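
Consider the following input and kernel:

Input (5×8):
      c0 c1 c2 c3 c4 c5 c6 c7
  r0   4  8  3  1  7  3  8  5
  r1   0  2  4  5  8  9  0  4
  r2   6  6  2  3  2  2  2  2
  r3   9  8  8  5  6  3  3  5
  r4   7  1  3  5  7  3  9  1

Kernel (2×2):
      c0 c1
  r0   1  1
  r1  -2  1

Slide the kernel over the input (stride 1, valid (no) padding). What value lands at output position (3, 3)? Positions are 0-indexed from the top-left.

8

The receptive field on the input at this output position is [5 6 / 5 7]. Elementwise product with the kernel and sum: 5·1 + 6·1 + 5·-2 + 7·1.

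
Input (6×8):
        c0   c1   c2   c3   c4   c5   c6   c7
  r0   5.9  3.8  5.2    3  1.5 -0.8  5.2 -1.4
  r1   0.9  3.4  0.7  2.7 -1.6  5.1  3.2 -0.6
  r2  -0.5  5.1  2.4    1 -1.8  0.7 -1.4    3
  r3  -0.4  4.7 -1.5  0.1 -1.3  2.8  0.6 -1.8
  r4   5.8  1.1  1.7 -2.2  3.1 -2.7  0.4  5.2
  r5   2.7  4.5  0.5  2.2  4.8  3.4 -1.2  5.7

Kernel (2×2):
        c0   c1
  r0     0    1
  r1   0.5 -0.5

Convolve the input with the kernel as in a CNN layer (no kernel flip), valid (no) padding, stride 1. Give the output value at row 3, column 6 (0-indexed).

-4.2

The receptive field on the input at this output position is [0.6 -1.8 / 0.4 5.2]. Elementwise product with the kernel and sum: -1.8·1 + 0.4·0.5 + 5.2·-0.5.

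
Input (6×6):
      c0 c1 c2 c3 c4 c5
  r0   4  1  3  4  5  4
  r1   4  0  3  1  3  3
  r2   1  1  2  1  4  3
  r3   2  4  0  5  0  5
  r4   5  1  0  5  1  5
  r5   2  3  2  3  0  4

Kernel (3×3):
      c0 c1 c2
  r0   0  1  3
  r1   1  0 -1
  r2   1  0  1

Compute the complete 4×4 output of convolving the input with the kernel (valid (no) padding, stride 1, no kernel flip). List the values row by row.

Output[0,0]: The receptive field on the input at this output position is [4 1 3 / 4 0 3 / 1 1 2]. Elementwise product with the kernel and sum: 1·1 + 3·3 + 4·1 + 3·-1 + 1·1 + 2·1.
Output[0,1]: The receptive field on the input at this output position is [1 3 4 / 0 3 1 / 1 2 1]. Elementwise product with the kernel and sum: 3·1 + 4·3 + 0·1 + 1·-1 + 1·1 + 1·1.

14 16 25 19
10 15 8 20
14 10 14 23
13 17 6 22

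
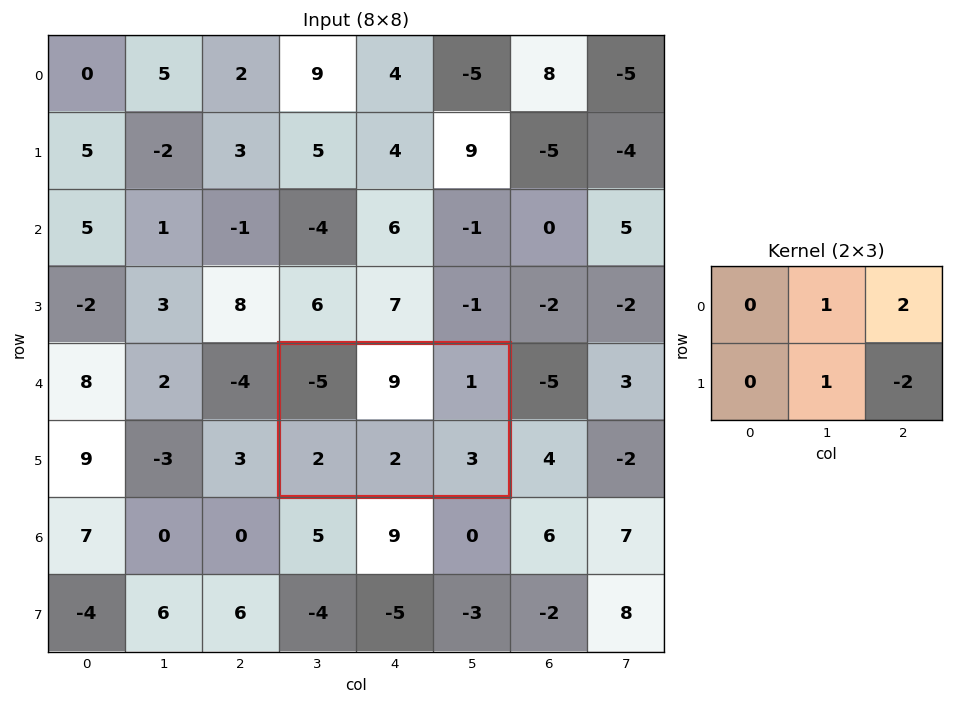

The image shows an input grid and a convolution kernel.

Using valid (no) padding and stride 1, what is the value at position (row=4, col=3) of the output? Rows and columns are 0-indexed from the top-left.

7

The receptive field on the input at this output position is [-5 9 1 / 2 2 3]. Elementwise product with the kernel and sum: 9·1 + 1·2 + 2·1 + 3·-2.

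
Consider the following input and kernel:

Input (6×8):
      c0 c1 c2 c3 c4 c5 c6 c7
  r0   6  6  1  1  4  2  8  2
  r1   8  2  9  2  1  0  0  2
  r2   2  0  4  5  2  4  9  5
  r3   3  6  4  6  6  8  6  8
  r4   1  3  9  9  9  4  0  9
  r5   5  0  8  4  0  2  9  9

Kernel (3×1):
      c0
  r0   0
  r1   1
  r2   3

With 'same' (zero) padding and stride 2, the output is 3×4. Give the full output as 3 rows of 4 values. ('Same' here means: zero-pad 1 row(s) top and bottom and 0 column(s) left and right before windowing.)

30 28 7 8
11 16 20 27
16 33 9 27

Output[0,0]: The receptive field on the zero-padded input at this output position is [0 / 6 / 8]. Elementwise product with the kernel and sum: 6·1 + 8·3.
Output[0,1]: The receptive field on the zero-padded input at this output position is [0 / 1 / 9]. Elementwise product with the kernel and sum: 1·1 + 9·3.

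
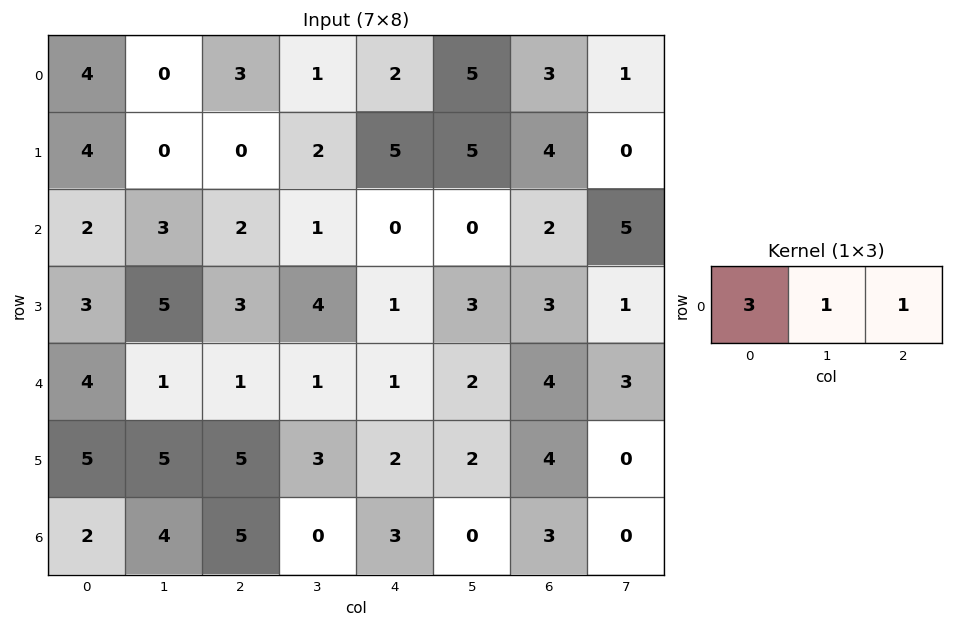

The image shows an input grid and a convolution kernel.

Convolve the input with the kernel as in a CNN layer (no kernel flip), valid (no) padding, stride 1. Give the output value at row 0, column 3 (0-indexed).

10

The receptive field on the input at this output position is [1 2 5]. Elementwise product with the kernel and sum: 1·3 + 2·1 + 5·1.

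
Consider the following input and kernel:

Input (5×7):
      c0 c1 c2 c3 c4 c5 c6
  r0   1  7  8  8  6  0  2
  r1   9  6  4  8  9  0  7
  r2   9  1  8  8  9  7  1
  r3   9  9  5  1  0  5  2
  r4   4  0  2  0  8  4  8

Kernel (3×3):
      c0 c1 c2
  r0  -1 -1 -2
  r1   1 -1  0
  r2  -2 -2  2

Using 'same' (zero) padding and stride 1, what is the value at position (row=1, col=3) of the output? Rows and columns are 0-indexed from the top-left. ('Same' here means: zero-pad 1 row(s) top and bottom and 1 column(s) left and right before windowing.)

-46

The receptive field on the zero-padded input at this output position is [8 8 6 / 4 8 9 / 8 8 9]. Elementwise product with the kernel and sum: 8·-1 + 8·-1 + 6·-2 + 4·1 + 8·-1 + 8·-2 + 8·-2 + 9·2.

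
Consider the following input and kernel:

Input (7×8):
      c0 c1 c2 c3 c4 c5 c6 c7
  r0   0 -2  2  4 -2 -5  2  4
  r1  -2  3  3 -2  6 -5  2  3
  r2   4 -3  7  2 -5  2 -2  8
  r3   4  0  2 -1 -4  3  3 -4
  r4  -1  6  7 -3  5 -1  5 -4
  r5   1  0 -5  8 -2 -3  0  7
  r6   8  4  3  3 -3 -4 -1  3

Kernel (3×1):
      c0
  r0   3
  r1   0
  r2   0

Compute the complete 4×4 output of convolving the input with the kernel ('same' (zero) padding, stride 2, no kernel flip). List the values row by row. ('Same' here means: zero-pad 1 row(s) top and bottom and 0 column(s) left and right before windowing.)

0 0 0 0
-6 9 18 6
12 6 -12 9
3 -15 -6 0

Output[0,0]: The receptive field on the zero-padded input at this output position is [0 / 0 / -2]. Elementwise product with the kernel and sum: 0·3.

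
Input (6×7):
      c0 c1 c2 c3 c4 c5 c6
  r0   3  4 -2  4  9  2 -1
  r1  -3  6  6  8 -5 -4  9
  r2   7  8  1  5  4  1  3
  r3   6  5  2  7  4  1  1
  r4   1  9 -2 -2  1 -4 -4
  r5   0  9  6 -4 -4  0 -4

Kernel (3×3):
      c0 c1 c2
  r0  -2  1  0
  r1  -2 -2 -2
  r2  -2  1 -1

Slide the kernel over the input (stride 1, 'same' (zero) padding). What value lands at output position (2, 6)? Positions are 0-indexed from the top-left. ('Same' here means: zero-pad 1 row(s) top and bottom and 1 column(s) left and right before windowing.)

The receptive field on the zero-padded input at this output position is [-4 9 0 / 1 3 0 / 1 1 0]. Elementwise product with the kernel and sum: -4·-2 + 9·1 + 1·-2 + 3·-2 + 0·-2 + 1·-2 + 1·1 + 0·-1.

8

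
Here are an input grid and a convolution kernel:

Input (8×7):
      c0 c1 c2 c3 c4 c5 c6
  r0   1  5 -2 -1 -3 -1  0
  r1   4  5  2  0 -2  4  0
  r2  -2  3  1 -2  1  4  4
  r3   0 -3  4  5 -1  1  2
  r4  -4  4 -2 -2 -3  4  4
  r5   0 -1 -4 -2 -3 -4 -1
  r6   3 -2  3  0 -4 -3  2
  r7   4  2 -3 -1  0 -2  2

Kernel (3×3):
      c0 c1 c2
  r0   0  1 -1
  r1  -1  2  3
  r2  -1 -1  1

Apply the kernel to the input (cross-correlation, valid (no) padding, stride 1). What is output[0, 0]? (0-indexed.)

19

The receptive field on the input at this output position is [1 5 -2 / 4 5 2 / -2 3 1]. Elementwise product with the kernel and sum: 5·1 + -2·-1 + 4·-1 + 5·2 + 2·3 + -2·-1 + 3·-1 + 1·1.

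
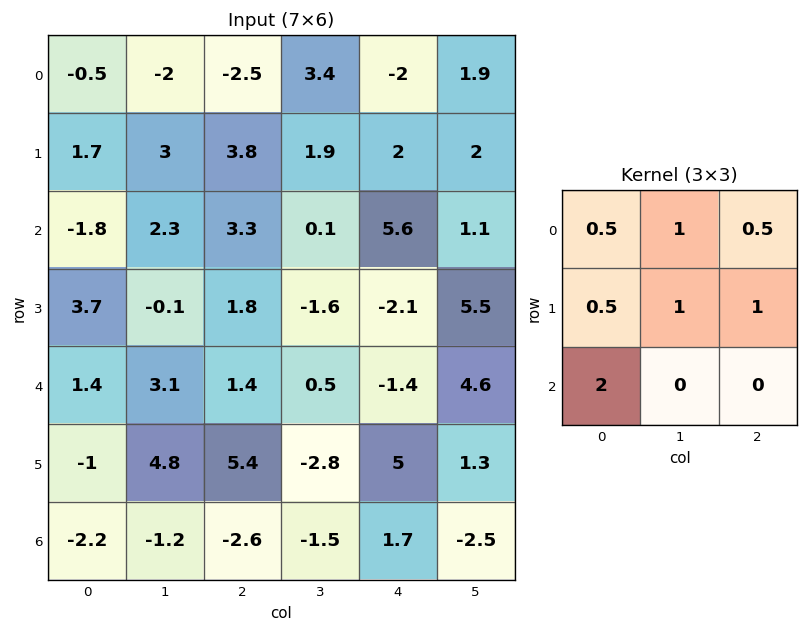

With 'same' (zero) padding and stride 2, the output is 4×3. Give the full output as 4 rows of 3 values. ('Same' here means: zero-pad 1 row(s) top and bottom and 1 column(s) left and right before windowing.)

Output[0,0]: The receptive field on the zero-padded input at this output position is [0 0 0 / 0 -0.5 -2 / 0 1.7 3]. Elementwise product with the kernel and sum: 0·0.5 + 0·1 + 0·0.5 + 0·0.5 + -0.5·1 + -2·1 + 0·2.
Output[0,1]: The receptive field on the zero-padded input at this output position is [0 0 0 / -2 -2.5 3.4 / 3 3.8 1.9]. Elementwise product with the kernel and sum: 0·0.5 + 0·1 + 0·0.5 + -2·0.5 + -2.5·1 + 3.4·1 + 3·2.

-2.5 5.9 5.4
3.7 10.6 7.5
8.15 14 -2.3
-2 1.7 2.7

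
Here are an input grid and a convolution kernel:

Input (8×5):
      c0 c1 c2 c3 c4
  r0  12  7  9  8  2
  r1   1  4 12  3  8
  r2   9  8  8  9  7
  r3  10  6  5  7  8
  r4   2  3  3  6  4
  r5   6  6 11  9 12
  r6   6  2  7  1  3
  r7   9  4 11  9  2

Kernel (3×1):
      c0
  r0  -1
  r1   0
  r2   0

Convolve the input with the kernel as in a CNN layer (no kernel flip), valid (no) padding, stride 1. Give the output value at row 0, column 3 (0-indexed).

-8

The receptive field on the input at this output position is [8 / 3 / 9]. Elementwise product with the kernel and sum: 8·-1.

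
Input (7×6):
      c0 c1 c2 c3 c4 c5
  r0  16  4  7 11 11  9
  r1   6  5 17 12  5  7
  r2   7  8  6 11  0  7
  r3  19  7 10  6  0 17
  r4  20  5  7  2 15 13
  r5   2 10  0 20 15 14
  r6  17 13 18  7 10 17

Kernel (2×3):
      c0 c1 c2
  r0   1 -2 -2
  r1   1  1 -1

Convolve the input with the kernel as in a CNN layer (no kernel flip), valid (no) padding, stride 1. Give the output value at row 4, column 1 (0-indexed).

-23

The receptive field on the input at this output position is [5 7 2 / 10 0 20]. Elementwise product with the kernel and sum: 5·1 + 7·-2 + 2·-2 + 10·1 + 0·1 + 20·-1.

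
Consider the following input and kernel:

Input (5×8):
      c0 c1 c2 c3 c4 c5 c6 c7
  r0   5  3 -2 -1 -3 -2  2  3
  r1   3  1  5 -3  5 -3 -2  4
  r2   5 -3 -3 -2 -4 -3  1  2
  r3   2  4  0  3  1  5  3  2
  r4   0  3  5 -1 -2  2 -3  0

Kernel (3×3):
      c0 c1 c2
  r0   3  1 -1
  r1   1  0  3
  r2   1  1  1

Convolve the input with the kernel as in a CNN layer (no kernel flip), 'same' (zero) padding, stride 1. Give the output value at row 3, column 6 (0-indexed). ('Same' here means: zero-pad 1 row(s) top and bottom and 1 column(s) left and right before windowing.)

The receptive field on the zero-padded input at this output position is [-3 1 2 / 5 3 2 / 2 -3 0]. Elementwise product with the kernel and sum: -3·3 + 1·1 + 2·-1 + 5·1 + 2·3 + 2·1 + -3·1 + 0·1.

0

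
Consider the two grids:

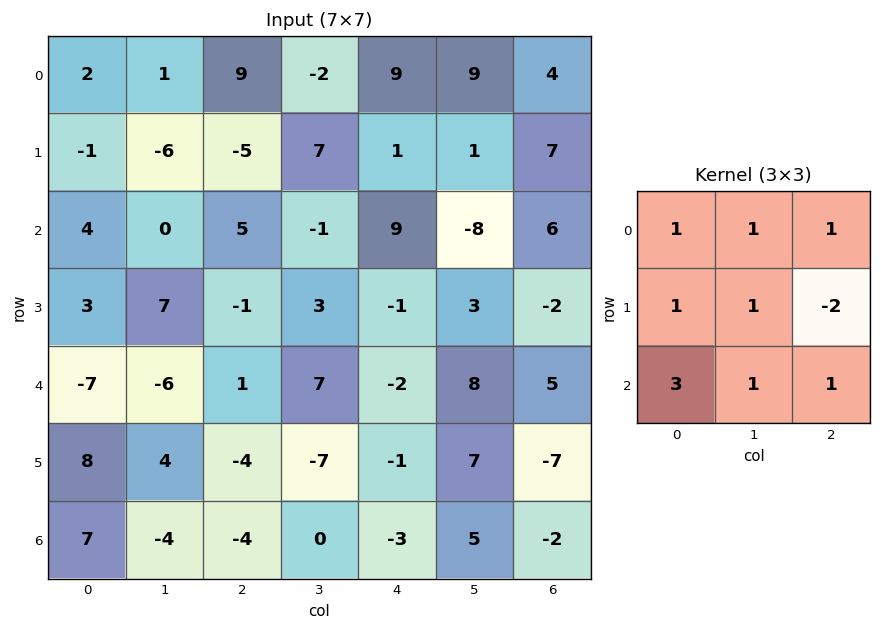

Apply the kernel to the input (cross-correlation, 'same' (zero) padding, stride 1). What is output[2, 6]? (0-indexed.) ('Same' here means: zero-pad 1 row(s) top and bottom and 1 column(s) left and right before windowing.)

The receptive field on the zero-padded input at this output position is [1 7 0 / -8 6 0 / 3 -2 0]. Elementwise product with the kernel and sum: 1·1 + 7·1 + 0·1 + -8·1 + 6·1 + 0·-2 + 3·3 + -2·1 + 0·1.

13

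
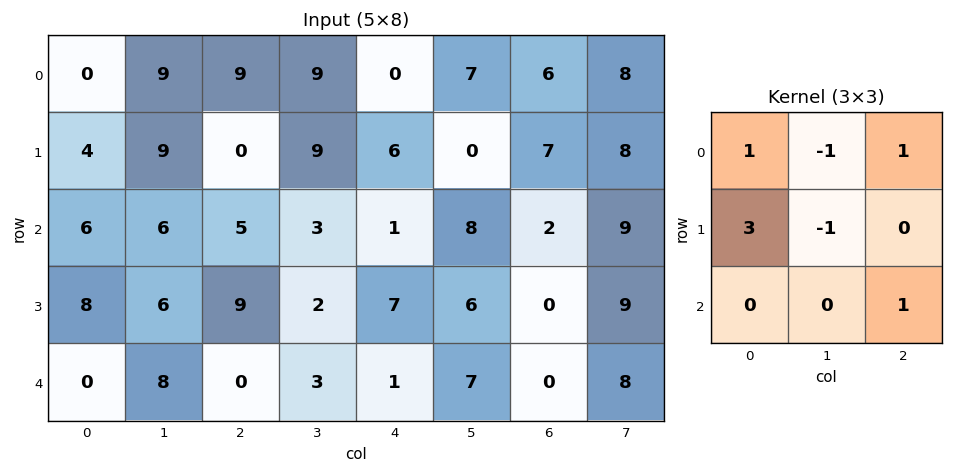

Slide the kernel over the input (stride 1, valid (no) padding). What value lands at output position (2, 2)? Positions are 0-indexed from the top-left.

The receptive field on the input at this output position is [5 3 1 / 9 2 7 / 0 3 1]. Elementwise product with the kernel and sum: 5·1 + 3·-1 + 1·1 + 9·3 + 2·-1 + 1·1.

29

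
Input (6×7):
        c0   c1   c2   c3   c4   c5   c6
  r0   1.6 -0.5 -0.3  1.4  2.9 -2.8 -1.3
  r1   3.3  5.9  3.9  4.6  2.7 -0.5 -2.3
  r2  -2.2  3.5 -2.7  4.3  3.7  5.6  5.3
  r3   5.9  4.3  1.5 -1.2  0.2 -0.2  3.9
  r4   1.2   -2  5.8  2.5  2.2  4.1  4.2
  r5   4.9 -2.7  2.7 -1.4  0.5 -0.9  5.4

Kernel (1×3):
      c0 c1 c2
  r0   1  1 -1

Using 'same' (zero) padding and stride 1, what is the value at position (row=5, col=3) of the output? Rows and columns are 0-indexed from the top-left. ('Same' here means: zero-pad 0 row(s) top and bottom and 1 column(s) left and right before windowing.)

0.8

The receptive field on the zero-padded input at this output position is [2.7 -1.4 0.5]. Elementwise product with the kernel and sum: 2.7·1 + -1.4·1 + 0.5·-1.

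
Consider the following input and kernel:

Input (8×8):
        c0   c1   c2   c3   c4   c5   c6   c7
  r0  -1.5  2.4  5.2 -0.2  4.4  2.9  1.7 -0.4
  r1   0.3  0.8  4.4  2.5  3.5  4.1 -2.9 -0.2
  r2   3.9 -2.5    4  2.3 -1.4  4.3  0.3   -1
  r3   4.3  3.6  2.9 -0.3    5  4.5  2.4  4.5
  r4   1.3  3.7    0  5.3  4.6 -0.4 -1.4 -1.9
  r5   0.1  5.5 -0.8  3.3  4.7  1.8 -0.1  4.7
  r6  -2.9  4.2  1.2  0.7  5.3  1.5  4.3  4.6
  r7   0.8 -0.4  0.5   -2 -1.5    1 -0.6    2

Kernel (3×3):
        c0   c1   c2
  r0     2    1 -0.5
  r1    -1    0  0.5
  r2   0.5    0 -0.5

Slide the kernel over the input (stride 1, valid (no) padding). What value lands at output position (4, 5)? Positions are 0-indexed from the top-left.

-2.25

The receptive field on the input at this output position is [-0.4 -1.4 -1.9 / 1.8 -0.1 4.7 / 1.5 4.3 4.6]. Elementwise product with the kernel and sum: -0.4·2 + -1.4·1 + -1.9·-0.5 + 1.8·-1 + 4.7·0.5 + 1.5·0.5 + 4.6·-0.5.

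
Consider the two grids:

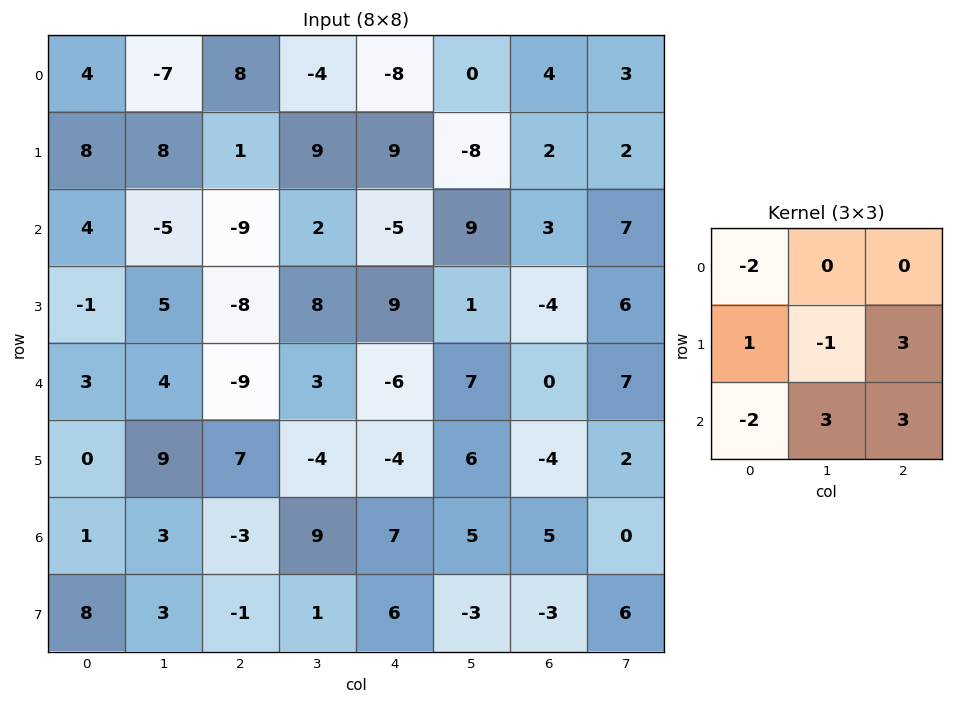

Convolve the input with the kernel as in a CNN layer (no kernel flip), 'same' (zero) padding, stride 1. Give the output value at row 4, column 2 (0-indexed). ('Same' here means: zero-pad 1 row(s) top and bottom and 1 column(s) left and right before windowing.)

3

The receptive field on the zero-padded input at this output position is [5 -8 8 / 4 -9 3 / 9 7 -4]. Elementwise product with the kernel and sum: 5·-2 + 4·1 + -9·-1 + 3·3 + 9·-2 + 7·3 + -4·3.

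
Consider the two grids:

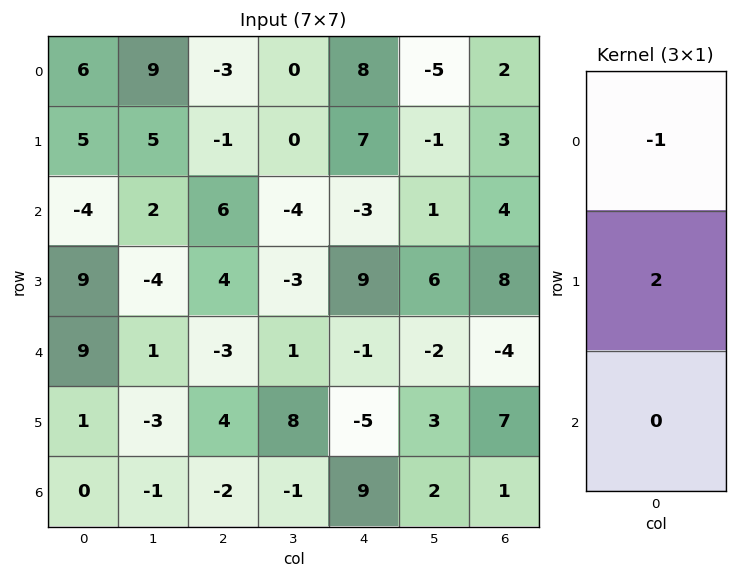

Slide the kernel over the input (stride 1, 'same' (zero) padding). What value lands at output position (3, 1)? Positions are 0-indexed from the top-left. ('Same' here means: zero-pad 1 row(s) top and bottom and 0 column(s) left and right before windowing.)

The receptive field on the zero-padded input at this output position is [2 / -4 / 1]. Elementwise product with the kernel and sum: 2·-1 + -4·2.

-10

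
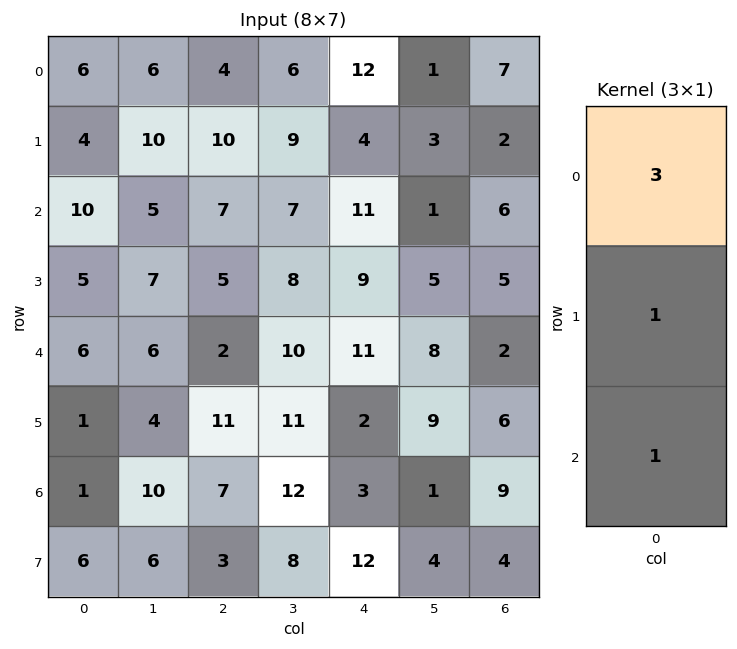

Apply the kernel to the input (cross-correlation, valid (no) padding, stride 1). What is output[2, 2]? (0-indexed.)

28

The receptive field on the input at this output position is [7 / 5 / 2]. Elementwise product with the kernel and sum: 7·3 + 5·1 + 2·1.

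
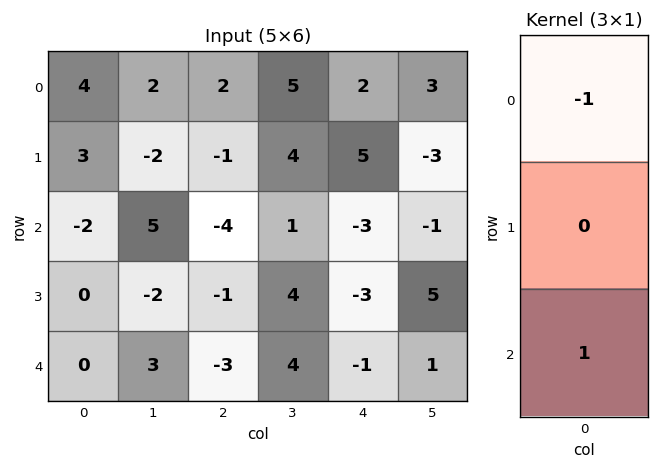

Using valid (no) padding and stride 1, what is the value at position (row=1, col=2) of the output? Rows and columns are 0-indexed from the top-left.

The receptive field on the input at this output position is [-1 / -4 / -1]. Elementwise product with the kernel and sum: -1·-1 + -1·1.

0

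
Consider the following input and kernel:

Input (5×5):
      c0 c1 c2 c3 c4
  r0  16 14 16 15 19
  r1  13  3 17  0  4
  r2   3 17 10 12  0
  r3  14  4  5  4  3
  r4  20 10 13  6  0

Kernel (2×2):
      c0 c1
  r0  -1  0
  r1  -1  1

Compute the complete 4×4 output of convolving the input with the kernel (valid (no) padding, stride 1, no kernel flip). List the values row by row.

Output[0,0]: The receptive field on the input at this output position is [16 14 / 13 3]. Elementwise product with the kernel and sum: 16·-1 + 13·-1 + 3·1.
Output[0,1]: The receptive field on the input at this output position is [14 16 / 3 17]. Elementwise product with the kernel and sum: 14·-1 + 3·-1 + 17·1.

-26 0 -33 -11
1 -10 -15 -12
-13 -16 -11 -13
-24 -1 -12 -10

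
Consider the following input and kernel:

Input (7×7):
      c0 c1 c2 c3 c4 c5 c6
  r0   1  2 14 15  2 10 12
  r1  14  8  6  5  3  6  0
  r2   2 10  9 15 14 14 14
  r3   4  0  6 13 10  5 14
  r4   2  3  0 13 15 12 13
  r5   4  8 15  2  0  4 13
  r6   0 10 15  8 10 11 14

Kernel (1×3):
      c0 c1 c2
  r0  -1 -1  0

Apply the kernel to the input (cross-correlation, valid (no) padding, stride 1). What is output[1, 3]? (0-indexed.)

-8

The receptive field on the input at this output position is [5 3 6]. Elementwise product with the kernel and sum: 5·-1 + 3·-1.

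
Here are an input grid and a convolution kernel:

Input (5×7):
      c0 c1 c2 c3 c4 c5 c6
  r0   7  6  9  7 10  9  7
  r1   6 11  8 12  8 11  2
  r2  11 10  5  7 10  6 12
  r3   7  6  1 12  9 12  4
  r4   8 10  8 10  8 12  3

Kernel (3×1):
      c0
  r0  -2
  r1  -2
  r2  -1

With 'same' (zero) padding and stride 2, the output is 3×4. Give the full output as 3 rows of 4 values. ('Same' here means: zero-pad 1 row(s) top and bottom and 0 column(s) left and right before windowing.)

-20 -26 -28 -16
-41 -27 -45 -32
-30 -18 -34 -14

Output[0,0]: The receptive field on the zero-padded input at this output position is [0 / 7 / 6]. Elementwise product with the kernel and sum: 0·-2 + 7·-2 + 6·-1.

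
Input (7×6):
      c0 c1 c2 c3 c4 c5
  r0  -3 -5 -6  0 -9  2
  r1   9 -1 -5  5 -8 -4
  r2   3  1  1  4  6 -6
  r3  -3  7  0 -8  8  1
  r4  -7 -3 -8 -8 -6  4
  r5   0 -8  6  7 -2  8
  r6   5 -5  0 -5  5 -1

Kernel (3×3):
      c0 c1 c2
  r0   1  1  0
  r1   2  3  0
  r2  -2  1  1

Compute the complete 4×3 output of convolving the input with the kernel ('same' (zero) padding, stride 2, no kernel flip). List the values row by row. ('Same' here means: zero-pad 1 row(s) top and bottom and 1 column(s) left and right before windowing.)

-1 -26 -49
22 -23 48
-32 6 -42
15 -12 10

Output[0,0]: The receptive field on the zero-padded input at this output position is [0 0 0 / 0 -3 -5 / 0 9 -1]. Elementwise product with the kernel and sum: 0·1 + 0·1 + 0·2 + -3·3 + 0·-2 + 9·1 + -1·1.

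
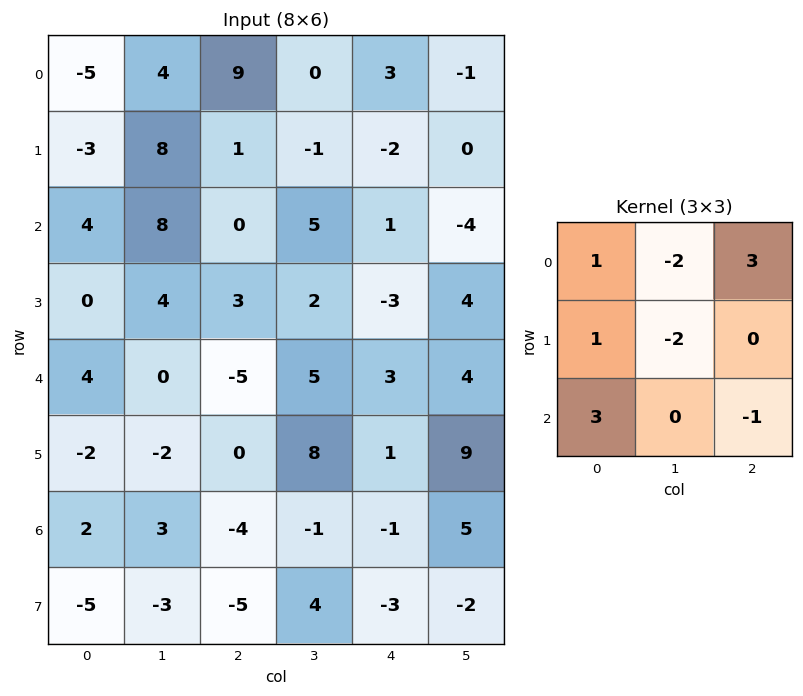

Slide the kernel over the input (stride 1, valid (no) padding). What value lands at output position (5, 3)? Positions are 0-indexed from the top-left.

The receptive field on the input at this output position is [8 1 9 / -1 -1 5 / 4 -3 -2]. Elementwise product with the kernel and sum: 8·1 + 1·-2 + 9·3 + -1·1 + -1·-2 + 4·3 + -2·-1.

48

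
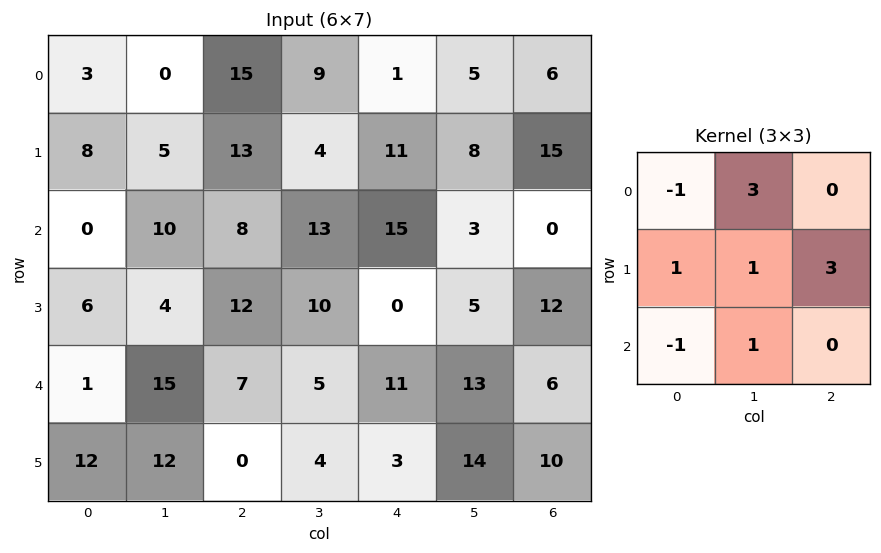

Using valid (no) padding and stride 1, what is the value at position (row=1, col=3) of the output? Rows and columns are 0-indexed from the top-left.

56

The receptive field on the input at this output position is [4 11 8 / 13 15 3 / 10 0 5]. Elementwise product with the kernel and sum: 4·-1 + 11·3 + 13·1 + 15·1 + 3·3 + 10·-1 + 0·1.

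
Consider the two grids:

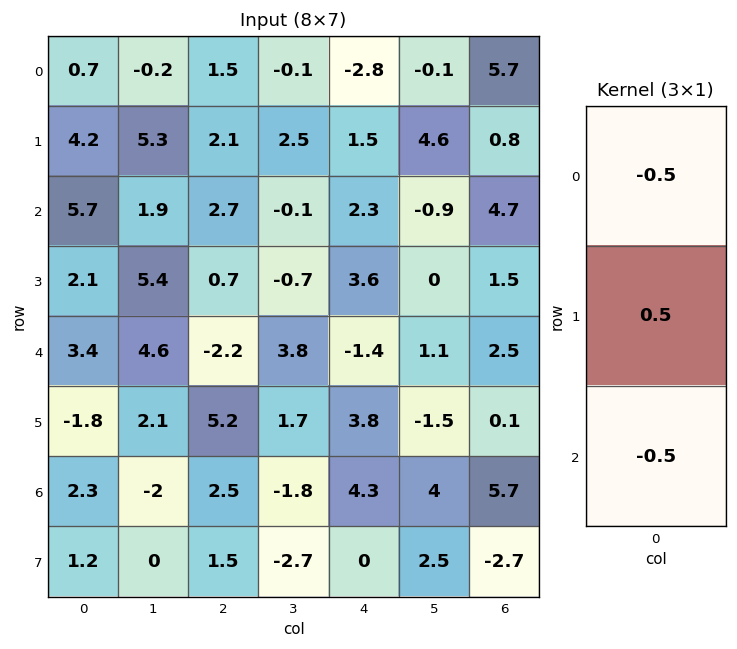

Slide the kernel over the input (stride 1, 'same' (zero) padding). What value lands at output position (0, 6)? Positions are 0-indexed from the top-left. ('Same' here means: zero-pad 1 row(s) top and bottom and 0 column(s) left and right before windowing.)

2.45

The receptive field on the zero-padded input at this output position is [0 / 5.7 / 0.8]. Elementwise product with the kernel and sum: 0·-0.5 + 5.7·0.5 + 0.8·-0.5.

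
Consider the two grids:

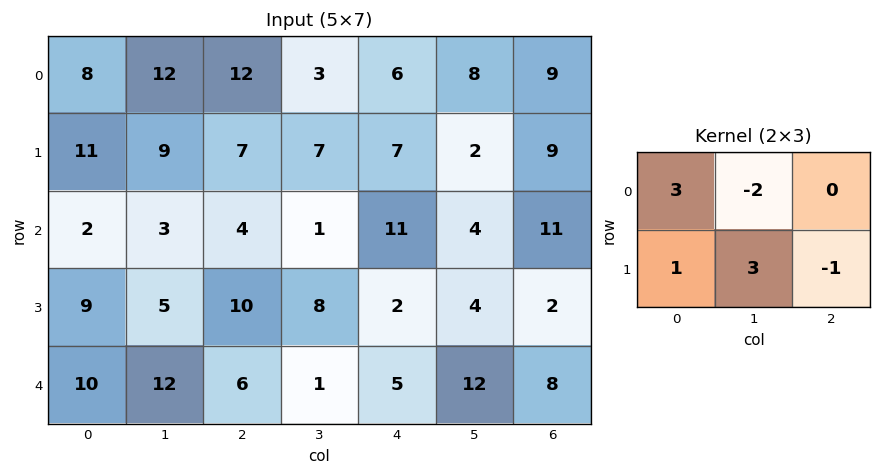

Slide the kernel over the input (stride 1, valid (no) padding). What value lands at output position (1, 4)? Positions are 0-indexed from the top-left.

The receptive field on the input at this output position is [7 2 9 / 11 4 11]. Elementwise product with the kernel and sum: 7·3 + 2·-2 + 11·1 + 4·3 + 11·-1.

29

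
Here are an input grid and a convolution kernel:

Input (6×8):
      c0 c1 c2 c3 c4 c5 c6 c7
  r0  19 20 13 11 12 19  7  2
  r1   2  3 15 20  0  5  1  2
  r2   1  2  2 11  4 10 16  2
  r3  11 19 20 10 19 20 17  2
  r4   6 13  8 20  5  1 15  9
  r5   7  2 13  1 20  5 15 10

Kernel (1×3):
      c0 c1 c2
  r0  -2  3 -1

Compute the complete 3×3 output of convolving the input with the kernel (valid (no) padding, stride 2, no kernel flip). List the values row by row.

Output[0,0]: The receptive field on the input at this output position is [19 20 13]. Elementwise product with the kernel and sum: 19·-2 + 20·3 + 13·-1.
Output[0,1]: The receptive field on the input at this output position is [13 11 12]. Elementwise product with the kernel and sum: 13·-2 + 11·3 + 12·-1.

9 -5 26
2 25 6
19 39 -22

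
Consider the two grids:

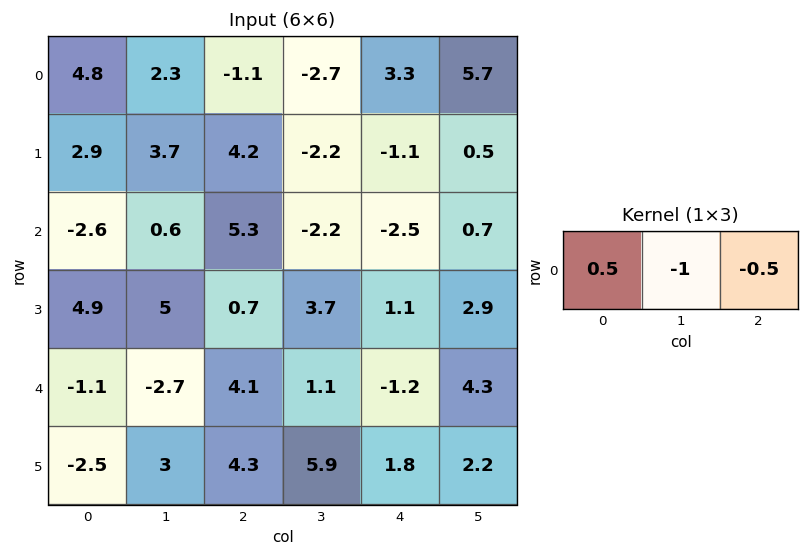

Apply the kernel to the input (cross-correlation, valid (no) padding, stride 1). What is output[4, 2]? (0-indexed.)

The receptive field on the input at this output position is [4.1 1.1 -1.2]. Elementwise product with the kernel and sum: 4.1·0.5 + 1.1·-1 + -1.2·-0.5.

1.55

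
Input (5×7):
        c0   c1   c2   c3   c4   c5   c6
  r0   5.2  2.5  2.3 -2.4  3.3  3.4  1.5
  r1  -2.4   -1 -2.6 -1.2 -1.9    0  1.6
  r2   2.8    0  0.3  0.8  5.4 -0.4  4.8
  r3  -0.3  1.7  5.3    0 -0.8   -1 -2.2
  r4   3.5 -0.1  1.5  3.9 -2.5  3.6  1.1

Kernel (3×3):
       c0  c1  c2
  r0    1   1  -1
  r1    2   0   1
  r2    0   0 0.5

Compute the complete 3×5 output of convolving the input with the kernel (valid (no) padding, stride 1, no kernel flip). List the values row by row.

-1.85 4.4 -7.8 -5.1 5.4
7.75 -1.6 3.7 -2.4 11
7.95 4.85 4.25 7.4 -3.05

Output[0,0]: The receptive field on the input at this output position is [5.2 2.5 2.3 / -2.4 -1 -2.6 / 2.8 0 0.3]. Elementwise product with the kernel and sum: 5.2·1 + 2.5·1 + 2.3·-1 + -2.4·2 + -2.6·1 + 0.3·0.5.
Output[0,1]: The receptive field on the input at this output position is [2.5 2.3 -2.4 / -1 -2.6 -1.2 / 0 0.3 0.8]. Elementwise product with the kernel and sum: 2.5·1 + 2.3·1 + -2.4·-1 + -1·2 + -1.2·1 + 0.8·0.5.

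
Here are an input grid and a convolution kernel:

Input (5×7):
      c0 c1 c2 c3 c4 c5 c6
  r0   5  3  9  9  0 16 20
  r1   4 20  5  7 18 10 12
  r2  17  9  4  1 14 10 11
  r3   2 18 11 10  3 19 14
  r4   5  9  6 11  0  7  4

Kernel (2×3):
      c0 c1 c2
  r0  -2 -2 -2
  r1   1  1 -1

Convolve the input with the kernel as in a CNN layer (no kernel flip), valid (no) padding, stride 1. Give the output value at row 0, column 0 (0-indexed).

-15

The receptive field on the input at this output position is [5 3 9 / 4 20 5]. Elementwise product with the kernel and sum: 5·-2 + 3·-2 + 9·-2 + 4·1 + 20·1 + 5·-1.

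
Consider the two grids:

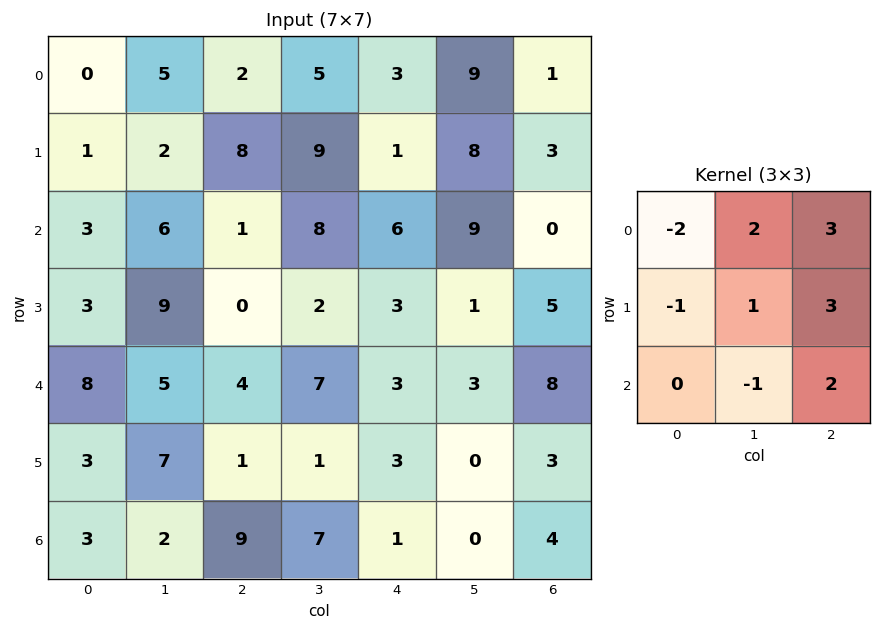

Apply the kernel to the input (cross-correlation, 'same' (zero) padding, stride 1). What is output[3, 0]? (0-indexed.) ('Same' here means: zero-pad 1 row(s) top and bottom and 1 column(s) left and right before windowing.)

56

The receptive field on the zero-padded input at this output position is [0 3 6 / 0 3 9 / 0 8 5]. Elementwise product with the kernel and sum: 0·-2 + 3·2 + 6·3 + 0·-1 + 3·1 + 9·3 + 8·-1 + 5·2.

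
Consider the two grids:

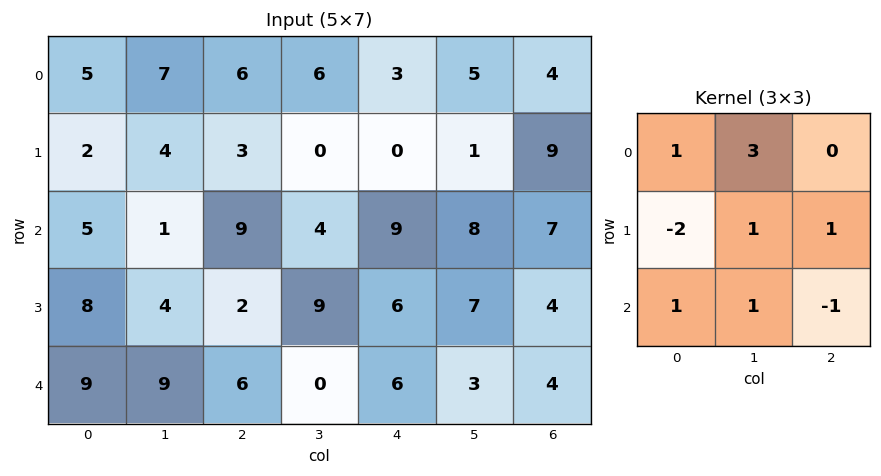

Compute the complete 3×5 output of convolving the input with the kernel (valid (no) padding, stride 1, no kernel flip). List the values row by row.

26 26 22 21 38
24 21 3 17 9
10 46 32 29 37

Output[0,0]: The receptive field on the input at this output position is [5 7 6 / 2 4 3 / 5 1 9]. Elementwise product with the kernel and sum: 5·1 + 7·3 + 2·-2 + 4·1 + 3·1 + 5·1 + 1·1 + 9·-1.
Output[0,1]: The receptive field on the input at this output position is [7 6 6 / 4 3 0 / 1 9 4]. Elementwise product with the kernel and sum: 7·1 + 6·3 + 4·-2 + 3·1 + 0·1 + 1·1 + 9·1 + 4·-1.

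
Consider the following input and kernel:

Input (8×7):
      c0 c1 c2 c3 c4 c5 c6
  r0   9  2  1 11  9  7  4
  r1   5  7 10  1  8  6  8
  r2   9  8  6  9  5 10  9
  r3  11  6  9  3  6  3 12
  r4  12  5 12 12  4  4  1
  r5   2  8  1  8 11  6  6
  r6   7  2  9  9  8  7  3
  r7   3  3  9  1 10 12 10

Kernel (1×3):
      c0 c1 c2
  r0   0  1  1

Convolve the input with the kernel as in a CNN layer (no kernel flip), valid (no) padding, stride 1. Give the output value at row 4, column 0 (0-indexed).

17

The receptive field on the input at this output position is [12 5 12]. Elementwise product with the kernel and sum: 5·1 + 12·1.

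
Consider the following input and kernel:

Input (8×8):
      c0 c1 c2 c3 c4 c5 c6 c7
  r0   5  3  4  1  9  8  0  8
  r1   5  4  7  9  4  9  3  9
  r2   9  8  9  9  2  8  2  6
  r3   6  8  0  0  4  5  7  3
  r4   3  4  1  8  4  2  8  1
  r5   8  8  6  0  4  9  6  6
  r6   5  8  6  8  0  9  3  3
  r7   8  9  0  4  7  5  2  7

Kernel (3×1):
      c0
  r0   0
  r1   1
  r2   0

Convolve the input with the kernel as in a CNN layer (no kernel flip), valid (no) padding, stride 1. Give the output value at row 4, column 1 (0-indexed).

The receptive field on the input at this output position is [4 / 8 / 8]. Elementwise product with the kernel and sum: 8·1.

8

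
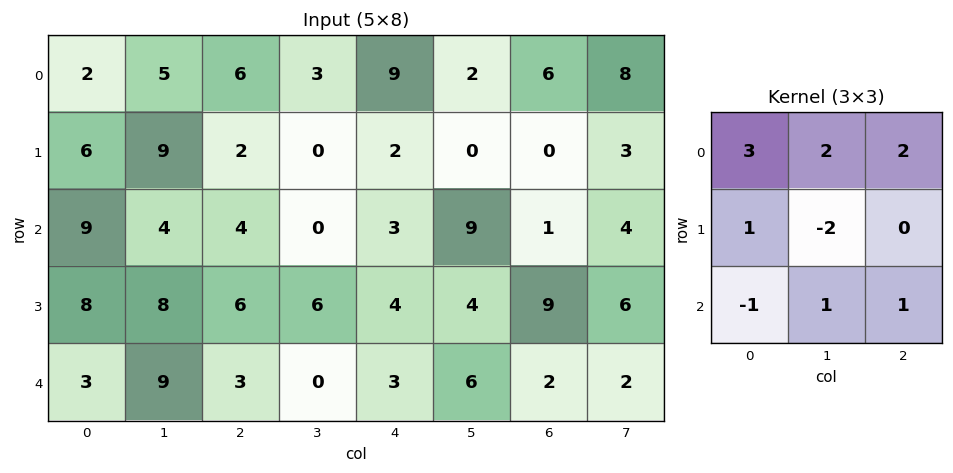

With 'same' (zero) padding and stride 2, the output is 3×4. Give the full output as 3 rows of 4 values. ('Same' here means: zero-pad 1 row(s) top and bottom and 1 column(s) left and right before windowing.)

11 -14 -13 -7
28 31 0 24
26 51 28 44

Output[0,0]: The receptive field on the zero-padded input at this output position is [0 0 0 / 0 2 5 / 0 6 9]. Elementwise product with the kernel and sum: 0·3 + 0·2 + 0·2 + 0·1 + 2·-2 + 0·-1 + 6·1 + 9·1.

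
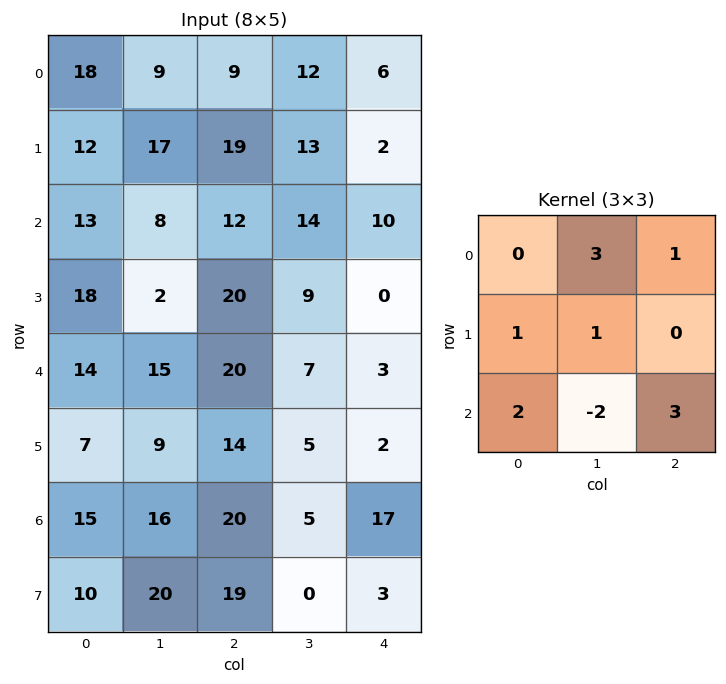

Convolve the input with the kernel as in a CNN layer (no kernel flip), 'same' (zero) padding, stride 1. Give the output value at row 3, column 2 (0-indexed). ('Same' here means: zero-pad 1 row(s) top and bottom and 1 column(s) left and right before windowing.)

The receptive field on the zero-padded input at this output position is [8 12 14 / 2 20 9 / 15 20 7]. Elementwise product with the kernel and sum: 12·3 + 14·1 + 2·1 + 20·1 + 15·2 + 20·-2 + 7·3.

83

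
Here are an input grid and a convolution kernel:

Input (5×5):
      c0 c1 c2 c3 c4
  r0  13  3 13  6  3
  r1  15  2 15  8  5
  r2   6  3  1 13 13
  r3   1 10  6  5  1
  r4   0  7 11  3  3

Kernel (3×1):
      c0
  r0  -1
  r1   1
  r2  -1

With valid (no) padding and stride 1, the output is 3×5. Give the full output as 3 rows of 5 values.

Output[0,0]: The receptive field on the input at this output position is [13 / 15 / 6]. Elementwise product with the kernel and sum: 13·-1 + 15·1 + 6·-1.

-4 -4 1 -11 -11
-10 -9 -20 0 7
-5 0 -6 -11 -15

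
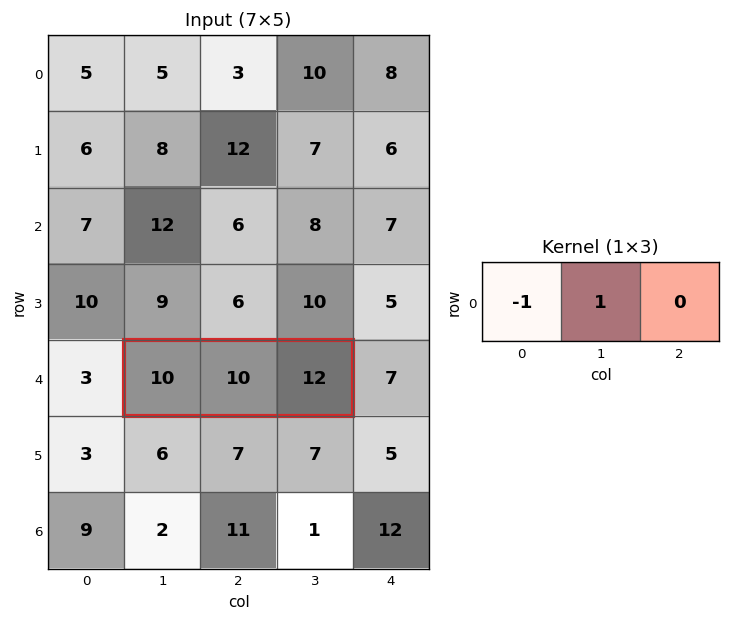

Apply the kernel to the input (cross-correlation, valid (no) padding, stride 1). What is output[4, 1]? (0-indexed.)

The receptive field on the input at this output position is [10 10 12]. Elementwise product with the kernel and sum: 10·-1 + 10·1.

0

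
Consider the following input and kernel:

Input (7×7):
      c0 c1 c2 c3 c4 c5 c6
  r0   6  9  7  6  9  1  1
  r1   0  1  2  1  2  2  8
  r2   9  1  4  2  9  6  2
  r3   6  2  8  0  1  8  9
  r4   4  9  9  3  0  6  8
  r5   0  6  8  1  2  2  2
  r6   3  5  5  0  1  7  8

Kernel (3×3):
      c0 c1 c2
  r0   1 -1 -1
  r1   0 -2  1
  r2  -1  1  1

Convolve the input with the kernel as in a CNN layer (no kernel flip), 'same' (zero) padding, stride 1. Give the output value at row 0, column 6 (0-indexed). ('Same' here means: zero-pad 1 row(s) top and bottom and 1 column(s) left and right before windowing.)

The receptive field on the zero-padded input at this output position is [0 0 0 / 1 1 0 / 2 8 0]. Elementwise product with the kernel and sum: 0·1 + 0·-1 + 0·-1 + 1·-2 + 0·1 + 2·-1 + 8·1 + 0·1.

4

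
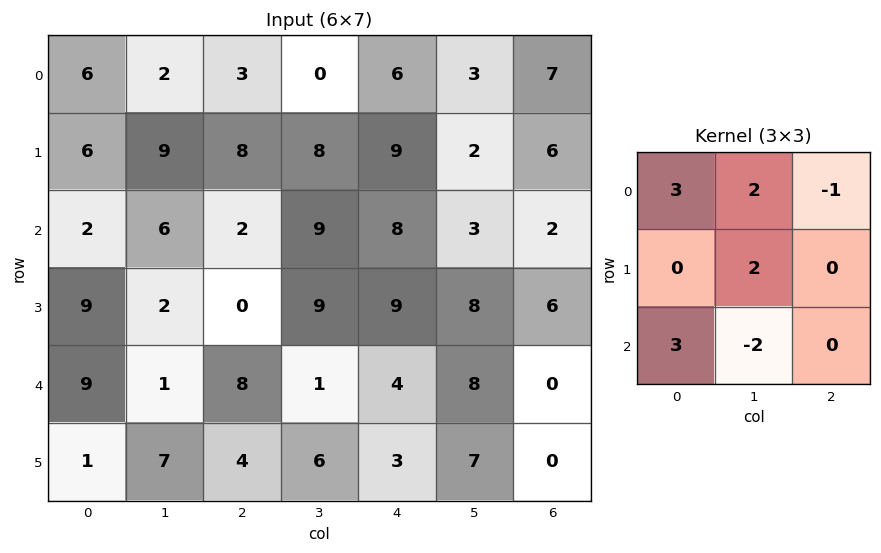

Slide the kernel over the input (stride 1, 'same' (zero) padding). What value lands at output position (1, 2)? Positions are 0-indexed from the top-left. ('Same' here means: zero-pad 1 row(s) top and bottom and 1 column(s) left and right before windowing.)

The receptive field on the zero-padded input at this output position is [2 3 0 / 9 8 8 / 6 2 9]. Elementwise product with the kernel and sum: 2·3 + 3·2 + 0·-1 + 8·2 + 6·3 + 2·-2.

42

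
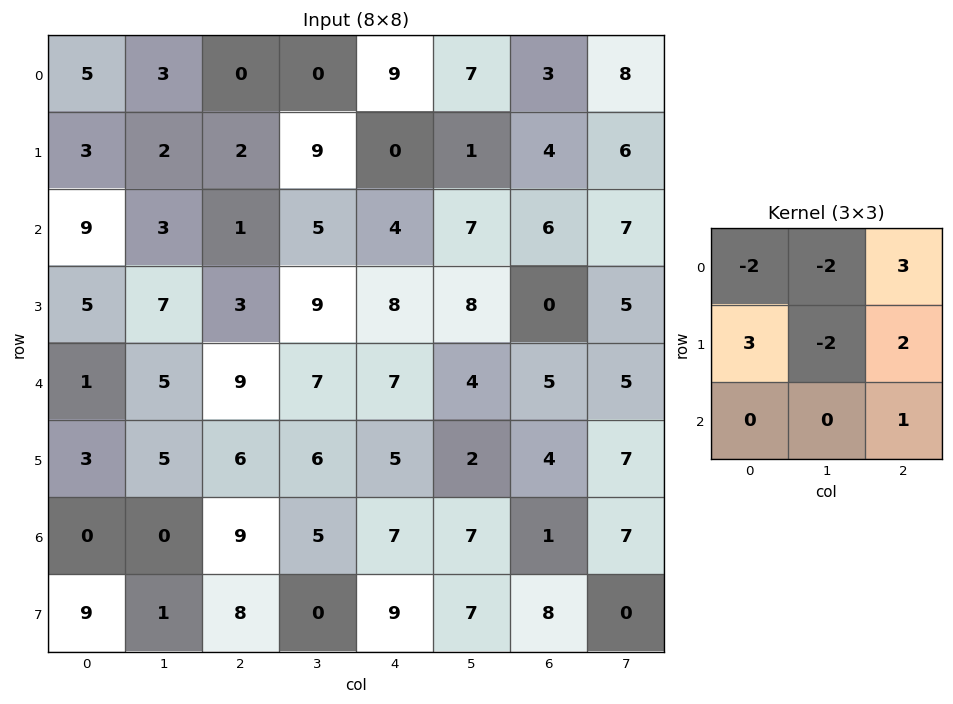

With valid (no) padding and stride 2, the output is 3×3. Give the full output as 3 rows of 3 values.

Output[0,0]: The receptive field on the input at this output position is [5 3 0 / 3 2 2 / 9 3 1]. Elementwise product with the kernel and sum: 5·-2 + 3·-2 + 0·3 + 3·3 + 2·-2 + 2·2 + 1·1.
Output[0,1]: The receptive field on the input at this output position is [0 0 9 / 2 9 0 / 1 5 4]. Elementwise product with the kernel and sum: 0·-2 + 0·-2 + 9·3 + 2·3 + 9·-2 + 0·2 + 4·1.

-6 19 -11
-5 14 9
35 12 13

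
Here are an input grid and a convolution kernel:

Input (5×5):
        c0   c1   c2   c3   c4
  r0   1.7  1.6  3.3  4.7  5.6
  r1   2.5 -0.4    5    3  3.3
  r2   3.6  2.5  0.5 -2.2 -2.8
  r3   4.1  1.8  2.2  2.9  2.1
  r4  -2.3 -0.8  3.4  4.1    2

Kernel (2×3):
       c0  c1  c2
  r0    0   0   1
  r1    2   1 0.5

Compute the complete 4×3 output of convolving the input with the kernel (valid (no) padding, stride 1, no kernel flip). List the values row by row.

10.4 10.4 20.25
14.95 7.4 0.7
11.6 5.05 5.55
-1.5 6.75 14

Output[0,0]: The receptive field on the input at this output position is [1.7 1.6 3.3 / 2.5 -0.4 5]. Elementwise product with the kernel and sum: 3.3·1 + 2.5·2 + -0.4·1 + 5·0.5.
Output[0,1]: The receptive field on the input at this output position is [1.6 3.3 4.7 / -0.4 5 3]. Elementwise product with the kernel and sum: 4.7·1 + -0.4·2 + 5·1 + 3·0.5.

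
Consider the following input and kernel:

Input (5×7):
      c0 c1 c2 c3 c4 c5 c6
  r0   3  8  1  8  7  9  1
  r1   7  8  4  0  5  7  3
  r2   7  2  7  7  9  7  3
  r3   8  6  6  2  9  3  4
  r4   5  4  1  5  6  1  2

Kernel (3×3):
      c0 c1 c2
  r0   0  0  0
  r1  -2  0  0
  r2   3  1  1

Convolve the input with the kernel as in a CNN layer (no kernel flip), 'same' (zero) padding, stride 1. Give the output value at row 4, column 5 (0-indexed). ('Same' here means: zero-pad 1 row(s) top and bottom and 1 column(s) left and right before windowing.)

The receptive field on the zero-padded input at this output position is [9 3 4 / 6 1 2 / 0 0 0]. Elementwise product with the kernel and sum: 6·-2 + 0·3 + 0·1 + 0·1.

-12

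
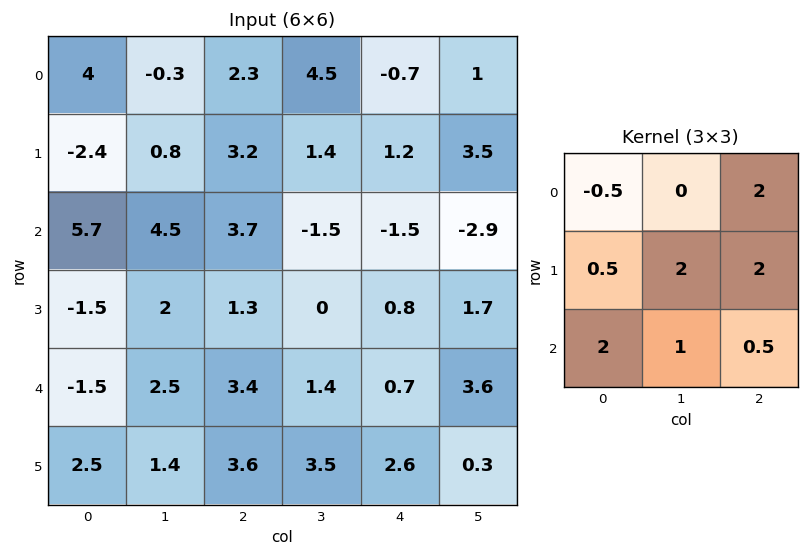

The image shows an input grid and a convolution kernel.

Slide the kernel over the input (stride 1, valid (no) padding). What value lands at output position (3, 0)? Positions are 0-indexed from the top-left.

22.6

The receptive field on the input at this output position is [-1.5 2 1.3 / -1.5 2.5 3.4 / 2.5 1.4 3.6]. Elementwise product with the kernel and sum: -1.5·-0.5 + 1.3·2 + -1.5·0.5 + 2.5·2 + 3.4·2 + 2.5·2 + 1.4·1 + 3.6·0.5.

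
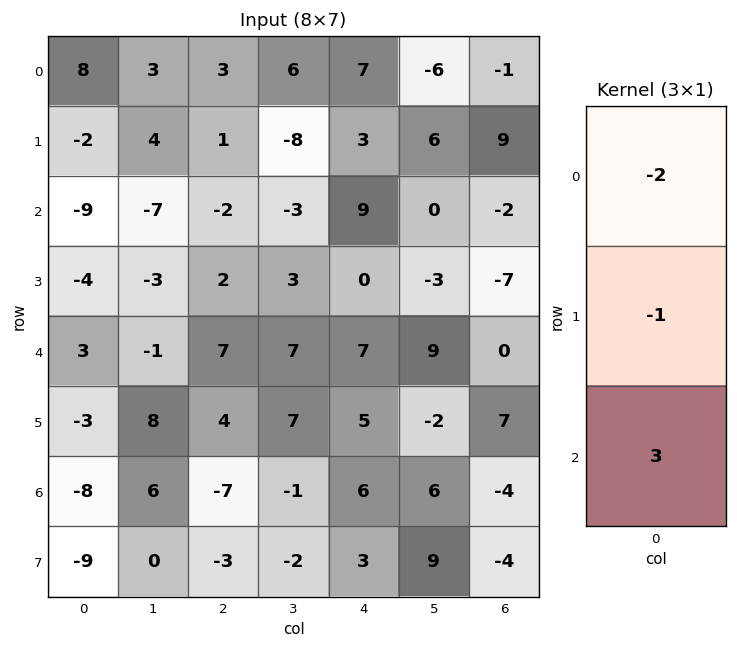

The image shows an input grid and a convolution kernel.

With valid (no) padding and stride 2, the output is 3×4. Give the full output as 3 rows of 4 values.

Output[0,0]: The receptive field on the input at this output position is [8 / -2 / -9]. Elementwise product with the kernel and sum: 8·-2 + -2·-1 + -9·3.
Output[0,1]: The receptive field on the input at this output position is [3 / 1 / -2]. Elementwise product with the kernel and sum: 3·-2 + 1·-1 + -2·3.

-41 -13 10 -13
31 23 3 11
-27 -39 -1 -19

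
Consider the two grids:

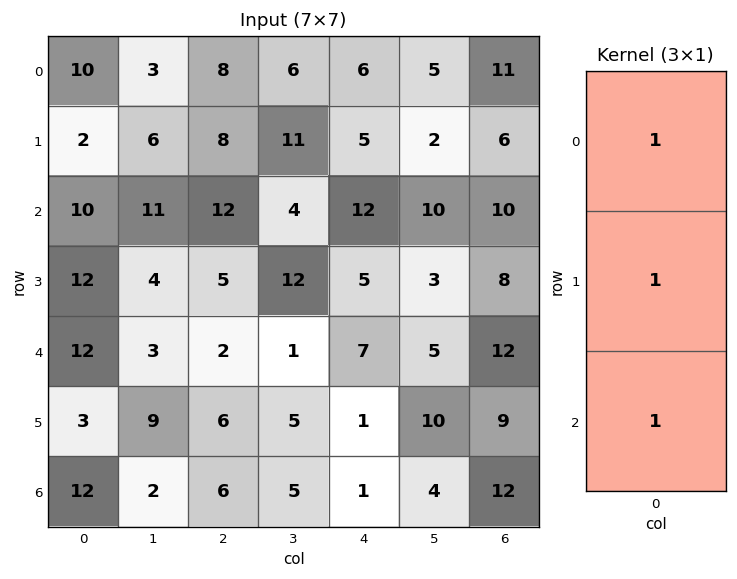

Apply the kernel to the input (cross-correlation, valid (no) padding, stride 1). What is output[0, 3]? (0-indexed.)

The receptive field on the input at this output position is [6 / 11 / 4]. Elementwise product with the kernel and sum: 6·1 + 11·1 + 4·1.

21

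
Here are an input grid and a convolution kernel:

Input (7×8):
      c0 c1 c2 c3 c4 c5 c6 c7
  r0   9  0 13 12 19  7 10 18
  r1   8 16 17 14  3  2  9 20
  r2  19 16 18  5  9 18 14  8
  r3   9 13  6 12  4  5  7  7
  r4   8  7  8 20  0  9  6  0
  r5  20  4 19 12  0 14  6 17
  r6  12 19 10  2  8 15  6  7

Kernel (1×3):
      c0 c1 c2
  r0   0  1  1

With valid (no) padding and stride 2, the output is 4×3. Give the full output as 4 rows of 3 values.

Output[0,0]: The receptive field on the input at this output position is [9 0 13]. Elementwise product with the kernel and sum: 0·1 + 13·1.
Output[0,1]: The receptive field on the input at this output position is [13 12 19]. Elementwise product with the kernel and sum: 12·1 + 19·1.

13 31 17
34 14 32
15 20 15
29 10 21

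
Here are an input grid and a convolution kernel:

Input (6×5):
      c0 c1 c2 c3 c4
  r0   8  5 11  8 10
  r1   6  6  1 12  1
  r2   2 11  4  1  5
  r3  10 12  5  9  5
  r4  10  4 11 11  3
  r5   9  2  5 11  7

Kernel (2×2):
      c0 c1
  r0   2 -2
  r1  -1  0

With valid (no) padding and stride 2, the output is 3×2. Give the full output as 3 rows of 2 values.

Output[0,0]: The receptive field on the input at this output position is [8 5 / 6 6]. Elementwise product with the kernel and sum: 8·2 + 5·-2 + 6·-1.
Output[0,1]: The receptive field on the input at this output position is [11 8 / 1 12]. Elementwise product with the kernel and sum: 11·2 + 8·-2 + 1·-1.

0 5
-28 1
3 -5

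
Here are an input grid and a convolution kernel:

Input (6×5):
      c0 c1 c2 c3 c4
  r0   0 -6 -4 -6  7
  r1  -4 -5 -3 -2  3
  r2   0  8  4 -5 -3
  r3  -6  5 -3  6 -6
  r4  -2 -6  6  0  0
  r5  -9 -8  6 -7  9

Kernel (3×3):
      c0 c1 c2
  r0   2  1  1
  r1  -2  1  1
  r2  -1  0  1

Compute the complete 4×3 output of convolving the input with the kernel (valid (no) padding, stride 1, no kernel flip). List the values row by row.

Output[0,0]: The receptive field on the input at this output position is [0 -6 -4 / -4 -5 -3 / 0 8 4]. Elementwise product with the kernel and sum: 0·2 + -6·1 + -4·1 + -4·-2 + -5·1 + -3·1 + 0·-1 + 4·1.
Output[0,1]: The receptive field on the input at this output position is [-6 -4 -6 / -5 -3 -2 / 8 4 -5]. Elementwise product with the kernel and sum: -6·2 + -4·1 + -6·1 + -5·-2 + -3·1 + -2·1 + 8·-1 + -5·1.

-6 -30 -7
-1 -31 -24
34 14 0
9 32 -15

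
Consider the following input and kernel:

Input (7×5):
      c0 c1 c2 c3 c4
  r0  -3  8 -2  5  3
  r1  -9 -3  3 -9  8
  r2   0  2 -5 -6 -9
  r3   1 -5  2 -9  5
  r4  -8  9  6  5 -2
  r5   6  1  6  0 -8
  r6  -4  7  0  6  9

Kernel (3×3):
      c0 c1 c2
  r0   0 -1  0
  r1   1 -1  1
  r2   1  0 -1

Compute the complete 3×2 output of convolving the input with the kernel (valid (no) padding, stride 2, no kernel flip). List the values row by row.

Output[0,0]: The receptive field on the input at this output position is [-3 8 -2 / -9 -3 3 / 0 2 -5]. Elementwise product with the kernel and sum: 8·-1 + -9·1 + -3·-1 + 3·1 + 0·1 + -5·-1.

-6 19
-8 30
-2 -16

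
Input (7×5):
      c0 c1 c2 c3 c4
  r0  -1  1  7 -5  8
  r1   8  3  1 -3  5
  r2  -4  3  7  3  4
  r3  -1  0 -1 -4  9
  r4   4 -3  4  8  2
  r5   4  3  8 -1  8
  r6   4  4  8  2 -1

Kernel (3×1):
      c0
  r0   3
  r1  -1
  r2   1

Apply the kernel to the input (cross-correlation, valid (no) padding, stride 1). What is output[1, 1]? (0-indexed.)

6

The receptive field on the input at this output position is [3 / 3 / 0]. Elementwise product with the kernel and sum: 3·3 + 3·-1 + 0·1.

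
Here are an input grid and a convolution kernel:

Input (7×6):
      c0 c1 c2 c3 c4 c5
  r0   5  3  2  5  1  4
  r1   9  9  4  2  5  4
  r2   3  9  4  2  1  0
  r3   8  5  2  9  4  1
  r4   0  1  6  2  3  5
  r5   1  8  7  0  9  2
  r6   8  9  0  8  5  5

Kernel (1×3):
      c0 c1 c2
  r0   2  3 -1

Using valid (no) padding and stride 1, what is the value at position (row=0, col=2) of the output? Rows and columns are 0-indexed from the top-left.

18

The receptive field on the input at this output position is [2 5 1]. Elementwise product with the kernel and sum: 2·2 + 5·3 + 1·-1.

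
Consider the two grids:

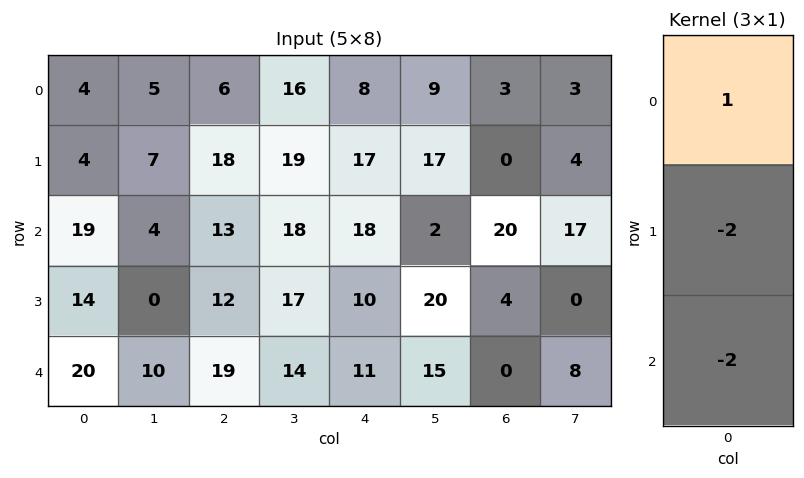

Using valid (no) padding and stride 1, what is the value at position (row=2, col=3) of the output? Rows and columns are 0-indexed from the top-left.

The receptive field on the input at this output position is [18 / 17 / 14]. Elementwise product with the kernel and sum: 18·1 + 17·-2 + 14·-2.

-44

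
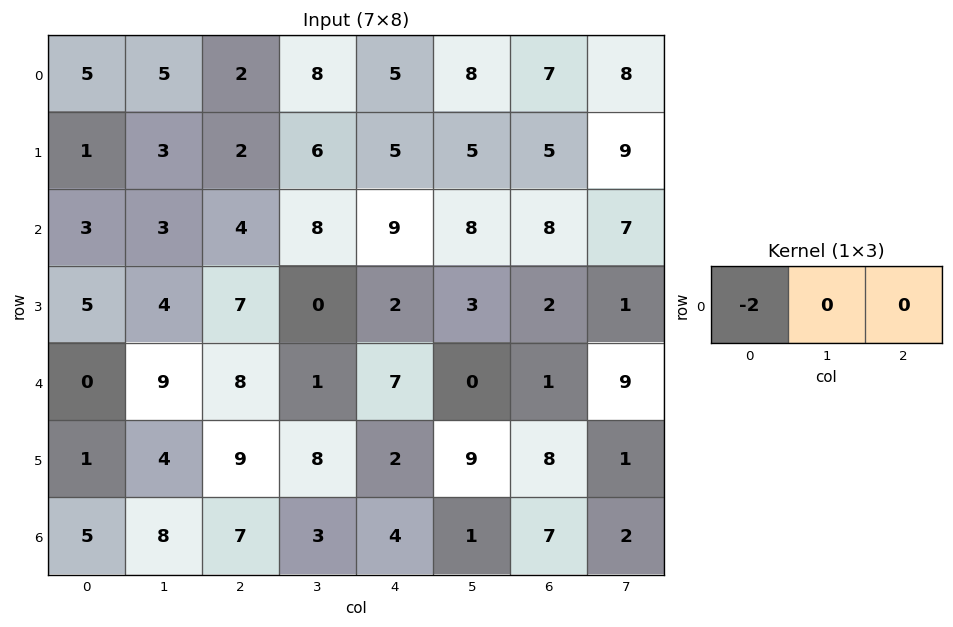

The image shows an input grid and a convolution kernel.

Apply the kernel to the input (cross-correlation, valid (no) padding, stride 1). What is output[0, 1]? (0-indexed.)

-10

The receptive field on the input at this output position is [5 2 8]. Elementwise product with the kernel and sum: 5·-2.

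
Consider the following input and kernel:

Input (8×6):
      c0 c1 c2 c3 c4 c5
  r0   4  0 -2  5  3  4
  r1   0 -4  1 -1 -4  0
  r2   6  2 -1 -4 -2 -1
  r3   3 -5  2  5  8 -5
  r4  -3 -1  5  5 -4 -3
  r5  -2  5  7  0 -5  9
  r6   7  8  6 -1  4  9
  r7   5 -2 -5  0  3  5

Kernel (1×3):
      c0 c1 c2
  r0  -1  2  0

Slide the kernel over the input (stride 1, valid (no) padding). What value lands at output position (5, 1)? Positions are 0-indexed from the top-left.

The receptive field on the input at this output position is [5 7 0]. Elementwise product with the kernel and sum: 5·-1 + 7·2.

9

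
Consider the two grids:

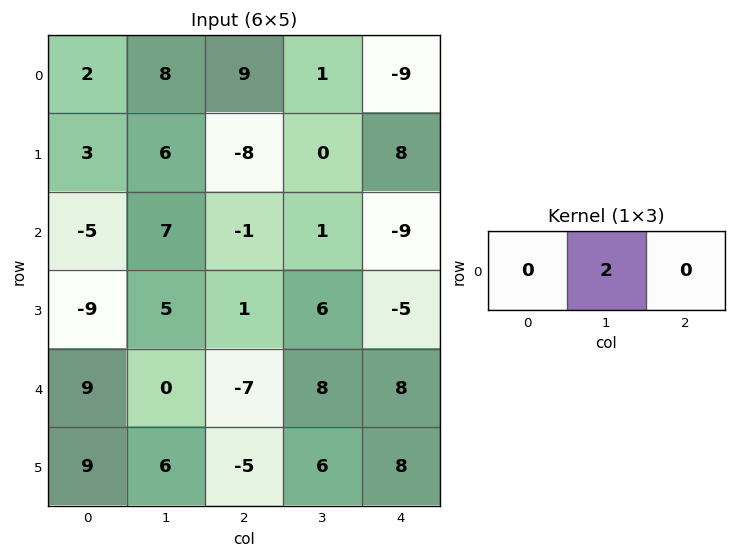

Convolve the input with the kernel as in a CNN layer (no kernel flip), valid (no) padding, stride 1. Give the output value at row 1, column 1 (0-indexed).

The receptive field on the input at this output position is [6 -8 0]. Elementwise product with the kernel and sum: -8·2.

-16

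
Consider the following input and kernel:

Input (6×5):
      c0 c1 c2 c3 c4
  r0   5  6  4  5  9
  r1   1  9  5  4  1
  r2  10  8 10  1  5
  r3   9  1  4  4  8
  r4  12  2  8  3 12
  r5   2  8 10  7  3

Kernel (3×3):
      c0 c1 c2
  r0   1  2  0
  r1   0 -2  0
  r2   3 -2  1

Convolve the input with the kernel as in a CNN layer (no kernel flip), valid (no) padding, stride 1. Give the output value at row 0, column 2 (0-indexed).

The receptive field on the input at this output position is [4 5 9 / 5 4 1 / 10 1 5]. Elementwise product with the kernel and sum: 4·1 + 5·2 + 4·-2 + 10·3 + 1·-2 + 5·1.

39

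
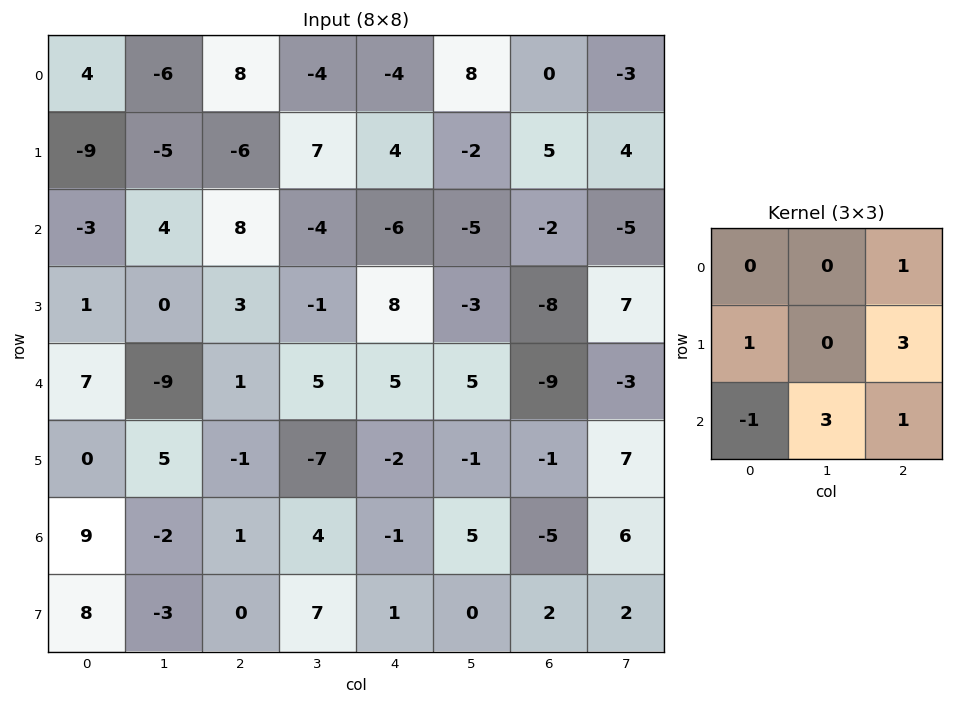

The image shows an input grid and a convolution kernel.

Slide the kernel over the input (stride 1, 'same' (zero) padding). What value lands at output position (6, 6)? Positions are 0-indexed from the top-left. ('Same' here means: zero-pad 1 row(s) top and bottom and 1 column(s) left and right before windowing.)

38

The receptive field on the zero-padded input at this output position is [-1 -1 7 / 5 -5 6 / 0 2 2]. Elementwise product with the kernel and sum: 7·1 + 5·1 + 6·3 + 0·-1 + 2·3 + 2·1.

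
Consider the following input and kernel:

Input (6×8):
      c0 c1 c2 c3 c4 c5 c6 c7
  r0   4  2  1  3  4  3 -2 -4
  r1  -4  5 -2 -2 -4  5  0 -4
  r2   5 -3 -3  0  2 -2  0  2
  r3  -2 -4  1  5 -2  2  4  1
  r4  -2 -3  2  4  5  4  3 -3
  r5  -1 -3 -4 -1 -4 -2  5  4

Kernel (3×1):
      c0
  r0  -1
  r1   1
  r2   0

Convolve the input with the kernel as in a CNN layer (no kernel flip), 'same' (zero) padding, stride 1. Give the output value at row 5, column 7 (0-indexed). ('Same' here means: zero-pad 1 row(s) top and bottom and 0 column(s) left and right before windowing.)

The receptive field on the zero-padded input at this output position is [-3 / 4 / 0]. Elementwise product with the kernel and sum: -3·-1 + 4·1.

7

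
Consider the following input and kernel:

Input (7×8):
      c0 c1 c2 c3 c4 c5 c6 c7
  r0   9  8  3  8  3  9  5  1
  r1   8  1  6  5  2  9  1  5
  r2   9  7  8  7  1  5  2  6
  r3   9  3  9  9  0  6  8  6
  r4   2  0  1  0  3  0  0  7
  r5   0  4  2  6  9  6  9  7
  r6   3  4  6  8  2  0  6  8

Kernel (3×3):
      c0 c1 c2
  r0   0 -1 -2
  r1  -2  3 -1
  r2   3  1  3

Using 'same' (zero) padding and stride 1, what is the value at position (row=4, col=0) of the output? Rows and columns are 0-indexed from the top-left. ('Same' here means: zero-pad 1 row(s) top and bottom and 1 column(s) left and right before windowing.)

The receptive field on the zero-padded input at this output position is [0 9 3 / 0 2 0 / 0 0 4]. Elementwise product with the kernel and sum: 9·-1 + 3·-2 + 0·-2 + 2·3 + 0·-1 + 0·3 + 0·1 + 4·3.

3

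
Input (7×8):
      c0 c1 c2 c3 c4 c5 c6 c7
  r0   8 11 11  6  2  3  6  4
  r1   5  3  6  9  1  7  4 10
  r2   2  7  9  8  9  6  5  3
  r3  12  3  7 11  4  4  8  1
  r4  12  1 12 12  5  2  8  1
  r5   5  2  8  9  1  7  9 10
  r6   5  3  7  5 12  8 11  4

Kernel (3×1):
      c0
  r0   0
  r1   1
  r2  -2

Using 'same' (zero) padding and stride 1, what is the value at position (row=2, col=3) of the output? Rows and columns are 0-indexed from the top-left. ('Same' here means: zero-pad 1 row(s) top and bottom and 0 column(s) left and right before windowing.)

The receptive field on the zero-padded input at this output position is [9 / 8 / 11]. Elementwise product with the kernel and sum: 8·1 + 11·-2.

-14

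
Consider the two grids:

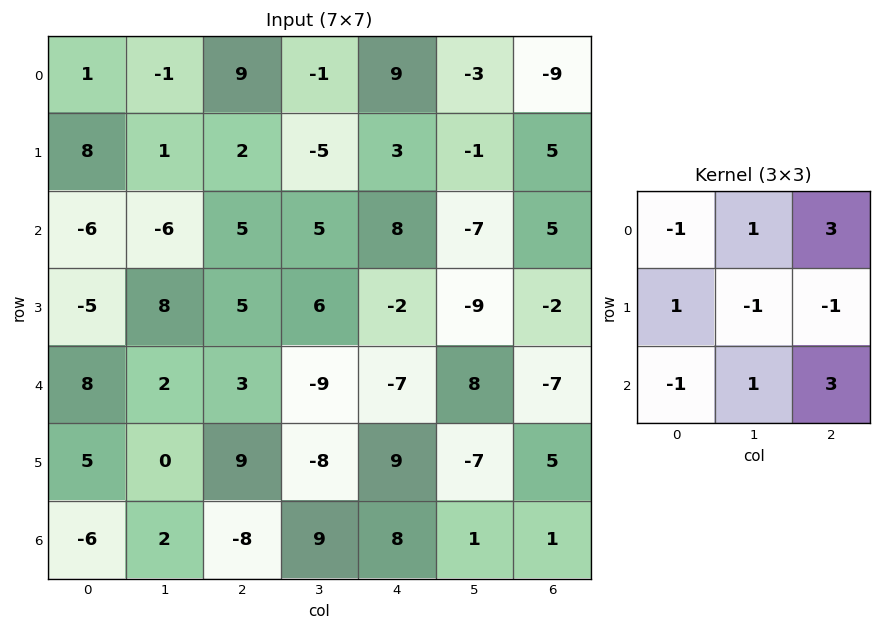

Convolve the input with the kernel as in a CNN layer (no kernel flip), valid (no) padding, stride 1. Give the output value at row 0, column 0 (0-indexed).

45

The receptive field on the input at this output position is [1 -1 9 / 8 1 2 / -6 -6 5]. Elementwise product with the kernel and sum: 1·-1 + -1·1 + 9·3 + 8·1 + 1·-1 + 2·-1 + -6·-1 + -6·1 + 5·3.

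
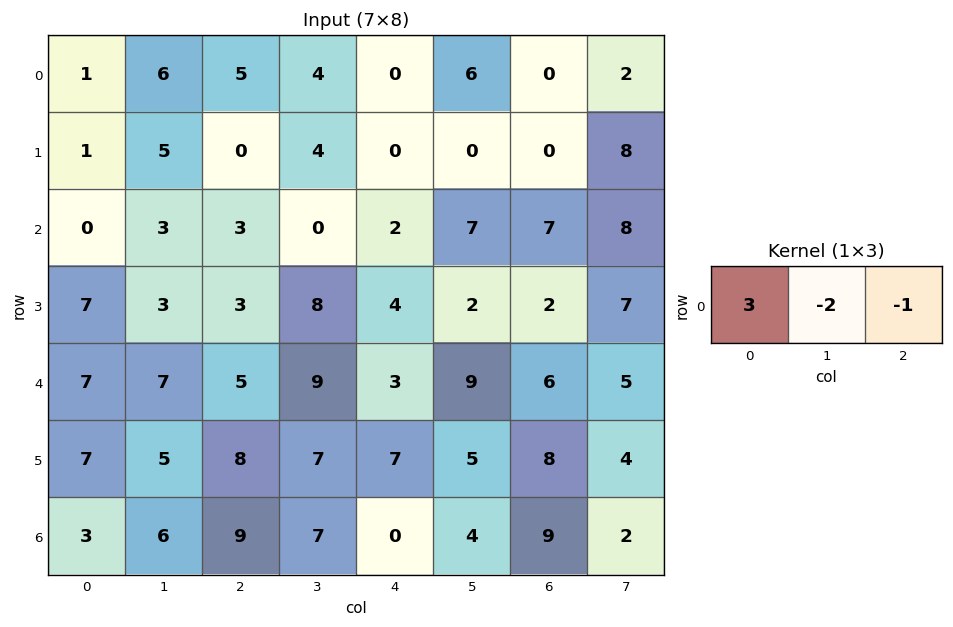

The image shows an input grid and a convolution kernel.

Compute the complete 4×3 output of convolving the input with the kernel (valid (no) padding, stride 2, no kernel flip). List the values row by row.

Output[0,0]: The receptive field on the input at this output position is [1 6 5]. Elementwise product with the kernel and sum: 1·3 + 6·-2 + 5·-1.

-14 7 -12
-9 7 -15
2 -6 -15
-12 13 -17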